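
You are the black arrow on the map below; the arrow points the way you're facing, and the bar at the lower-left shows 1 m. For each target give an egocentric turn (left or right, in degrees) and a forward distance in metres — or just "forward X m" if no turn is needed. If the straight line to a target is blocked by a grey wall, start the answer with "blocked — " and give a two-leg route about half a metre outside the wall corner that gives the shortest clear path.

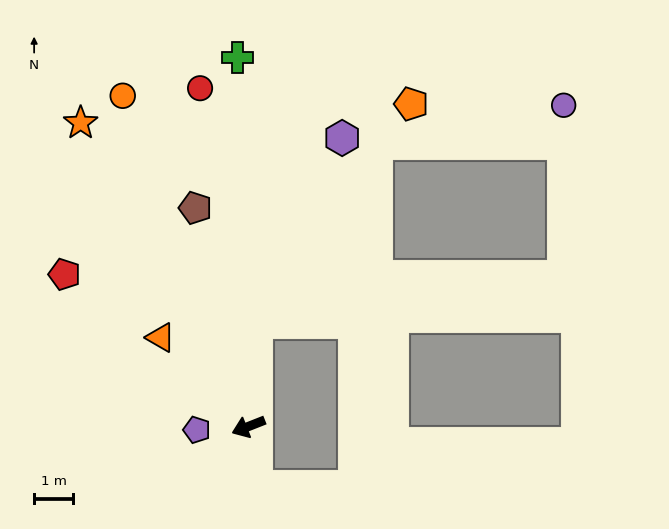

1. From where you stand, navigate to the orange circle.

turn right 91°, forward 9.1 m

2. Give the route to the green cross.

turn right 110°, forward 9.5 m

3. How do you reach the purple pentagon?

turn right 18°, forward 1.3 m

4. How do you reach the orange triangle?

turn right 67°, forward 3.2 m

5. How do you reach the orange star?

turn right 83°, forward 8.9 m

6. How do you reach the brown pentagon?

turn right 98°, forward 5.8 m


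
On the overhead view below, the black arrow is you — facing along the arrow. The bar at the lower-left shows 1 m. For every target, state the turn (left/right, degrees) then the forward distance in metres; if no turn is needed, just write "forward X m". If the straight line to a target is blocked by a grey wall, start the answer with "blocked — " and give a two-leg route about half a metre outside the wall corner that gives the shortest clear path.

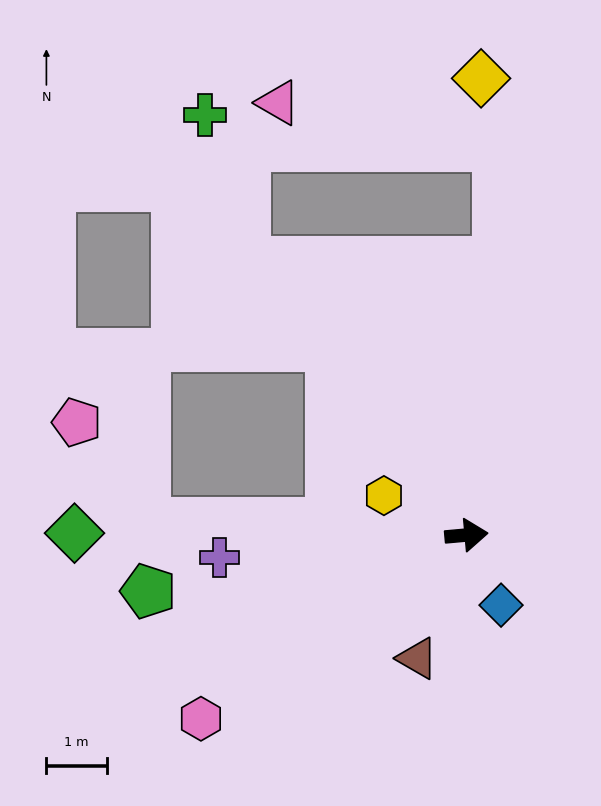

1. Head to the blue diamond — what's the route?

turn right 69°, forward 1.3 m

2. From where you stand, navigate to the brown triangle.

turn right 117°, forward 2.2 m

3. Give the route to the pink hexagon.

turn right 150°, forward 5.3 m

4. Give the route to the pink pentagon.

blocked — turn left 173°, forward 5.3 m, then turn right 54°, forward 2.0 m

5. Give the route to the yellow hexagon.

turn left 149°, forward 1.5 m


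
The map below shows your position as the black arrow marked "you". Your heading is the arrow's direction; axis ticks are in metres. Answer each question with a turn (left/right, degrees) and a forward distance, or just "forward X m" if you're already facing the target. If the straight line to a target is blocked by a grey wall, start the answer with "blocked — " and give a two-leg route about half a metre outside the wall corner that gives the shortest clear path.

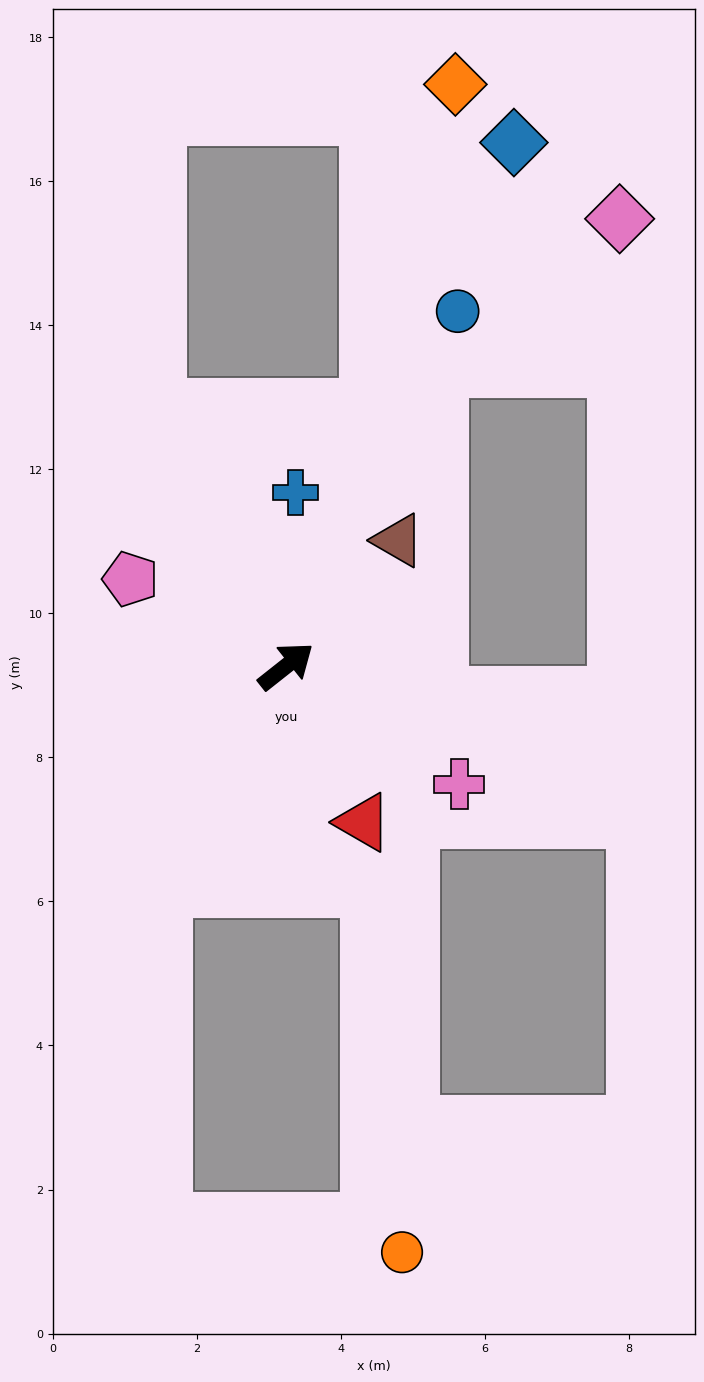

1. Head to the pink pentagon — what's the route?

turn left 112°, forward 2.5 m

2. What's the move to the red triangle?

turn right 102°, forward 2.4 m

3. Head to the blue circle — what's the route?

turn left 26°, forward 5.5 m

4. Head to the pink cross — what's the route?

turn right 73°, forward 2.9 m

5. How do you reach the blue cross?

turn left 49°, forward 2.4 m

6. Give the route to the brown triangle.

turn left 10°, forward 2.3 m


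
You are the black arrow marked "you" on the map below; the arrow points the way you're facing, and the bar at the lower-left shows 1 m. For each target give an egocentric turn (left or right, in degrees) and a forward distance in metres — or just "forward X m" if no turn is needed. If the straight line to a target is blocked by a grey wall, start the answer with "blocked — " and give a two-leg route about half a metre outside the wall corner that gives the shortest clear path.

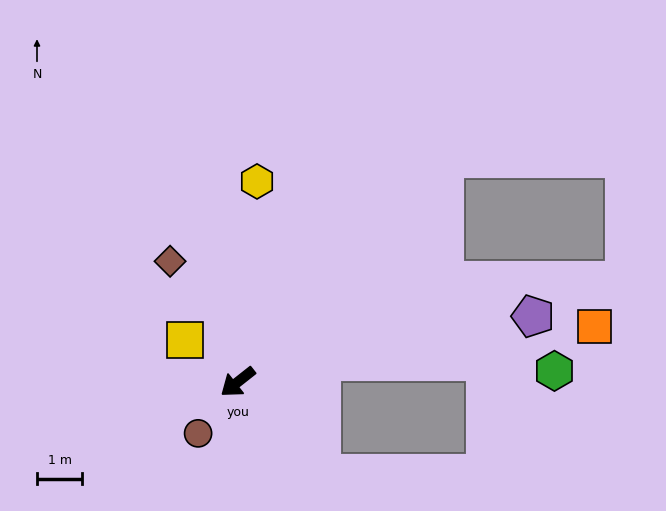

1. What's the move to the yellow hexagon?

turn right 134°, forward 4.5 m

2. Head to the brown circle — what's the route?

turn left 14°, forward 1.4 m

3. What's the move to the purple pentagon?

turn left 154°, forward 6.7 m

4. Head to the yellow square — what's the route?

turn right 77°, forward 1.5 m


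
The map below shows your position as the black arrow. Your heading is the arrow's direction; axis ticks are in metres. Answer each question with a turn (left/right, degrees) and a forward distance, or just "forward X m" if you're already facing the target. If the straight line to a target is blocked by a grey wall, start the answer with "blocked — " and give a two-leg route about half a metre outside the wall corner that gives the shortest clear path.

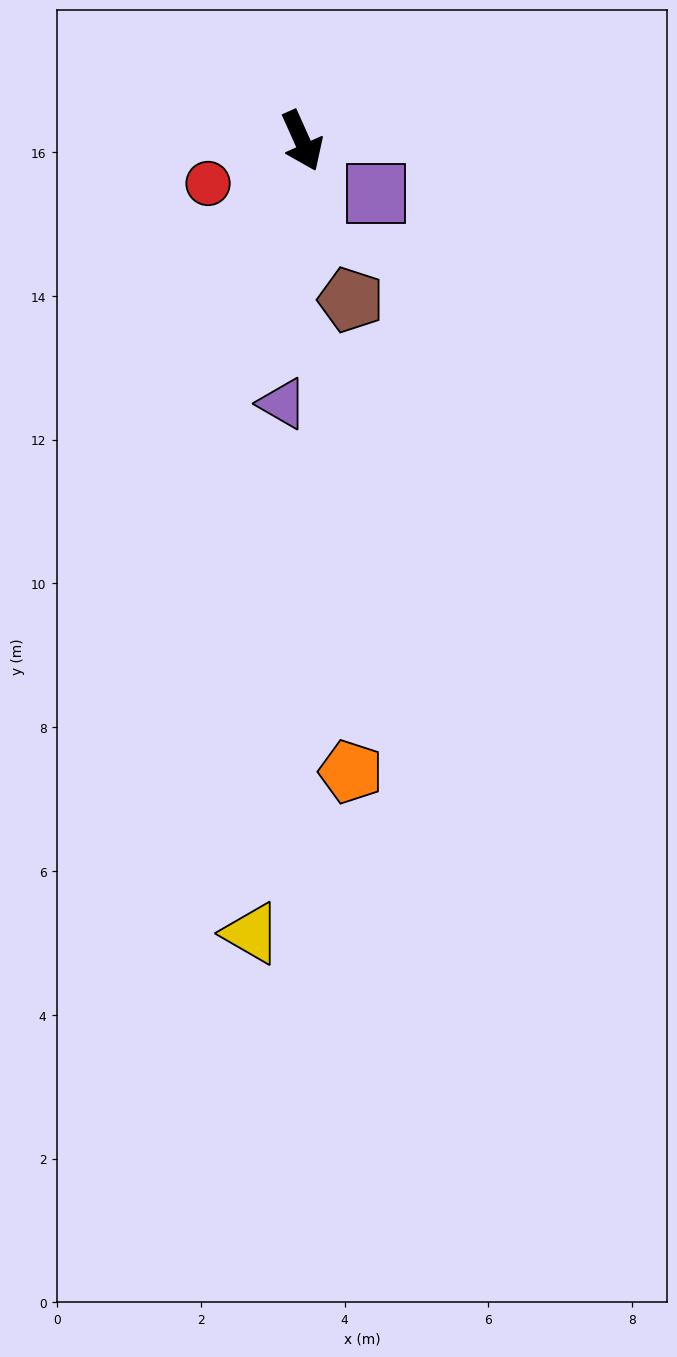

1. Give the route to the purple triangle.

turn right 28°, forward 3.7 m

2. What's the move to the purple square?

turn left 30°, forward 1.3 m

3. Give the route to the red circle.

turn right 90°, forward 1.4 m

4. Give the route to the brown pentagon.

turn right 7°, forward 2.3 m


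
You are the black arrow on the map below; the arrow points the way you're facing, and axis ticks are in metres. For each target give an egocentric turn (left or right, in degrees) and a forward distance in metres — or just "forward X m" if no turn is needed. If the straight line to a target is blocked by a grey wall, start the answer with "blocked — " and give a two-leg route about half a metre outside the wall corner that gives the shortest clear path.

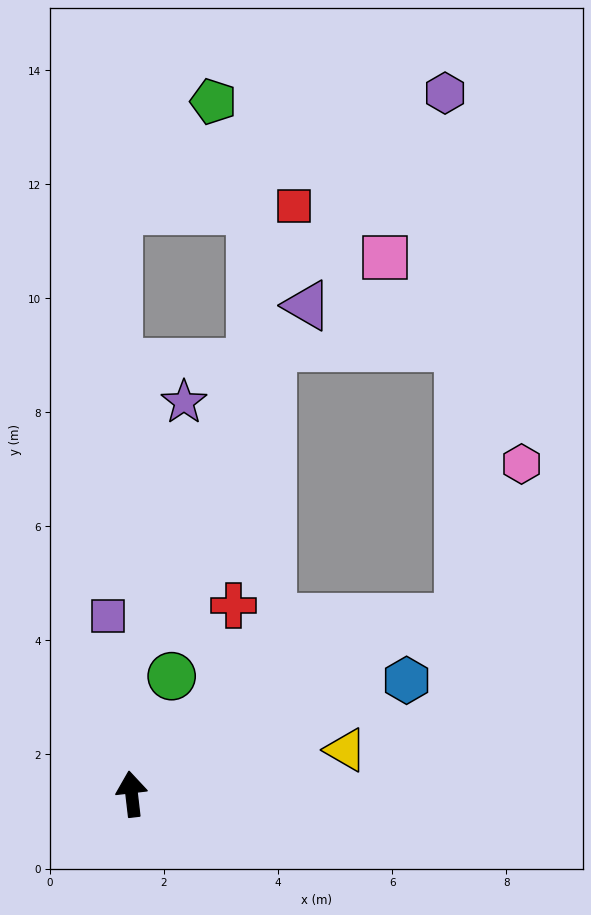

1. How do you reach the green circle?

turn right 25°, forward 2.2 m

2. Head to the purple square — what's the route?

forward 3.2 m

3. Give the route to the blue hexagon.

turn right 74°, forward 5.2 m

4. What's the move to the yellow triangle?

turn right 85°, forward 3.8 m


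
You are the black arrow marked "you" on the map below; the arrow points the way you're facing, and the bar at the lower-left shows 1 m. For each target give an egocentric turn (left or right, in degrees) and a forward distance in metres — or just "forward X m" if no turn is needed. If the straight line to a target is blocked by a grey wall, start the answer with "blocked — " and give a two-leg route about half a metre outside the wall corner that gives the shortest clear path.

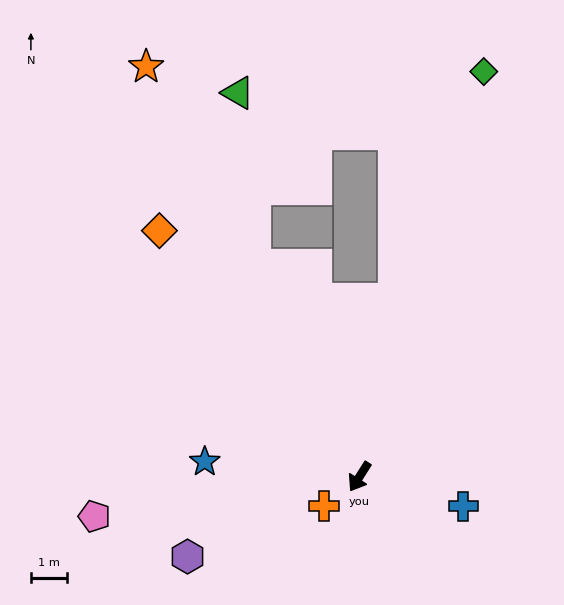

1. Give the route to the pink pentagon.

turn right 49°, forward 7.4 m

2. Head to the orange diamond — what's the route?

turn right 109°, forward 8.7 m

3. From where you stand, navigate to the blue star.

turn right 63°, forward 4.3 m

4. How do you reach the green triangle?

blocked — turn right 122°, forward 6.5 m, then turn right 20°, forward 4.8 m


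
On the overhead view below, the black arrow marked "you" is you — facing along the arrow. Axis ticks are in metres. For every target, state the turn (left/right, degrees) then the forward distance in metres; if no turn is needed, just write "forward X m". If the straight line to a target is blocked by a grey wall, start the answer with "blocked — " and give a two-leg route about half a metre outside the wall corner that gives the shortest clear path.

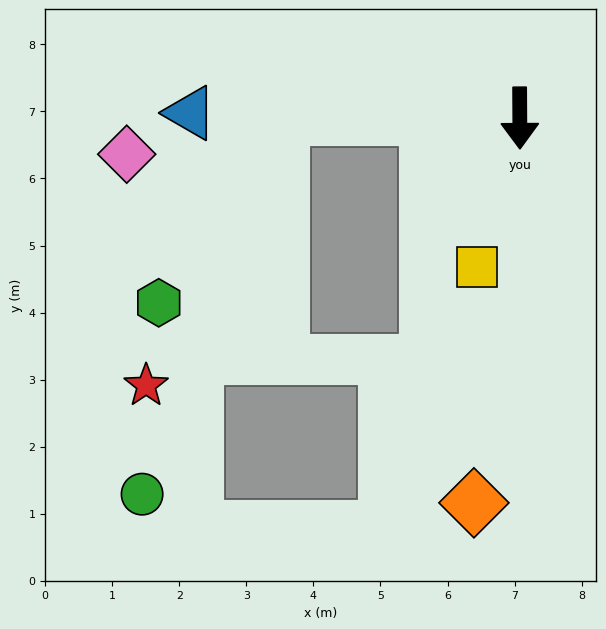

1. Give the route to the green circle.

blocked — turn right 91°, forward 3.6 m, then turn left 70°, forward 6.0 m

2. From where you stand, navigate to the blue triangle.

turn right 91°, forward 4.9 m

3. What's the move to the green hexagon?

blocked — turn right 91°, forward 3.6 m, then turn left 57°, forward 3.3 m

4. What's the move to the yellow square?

turn right 16°, forward 2.3 m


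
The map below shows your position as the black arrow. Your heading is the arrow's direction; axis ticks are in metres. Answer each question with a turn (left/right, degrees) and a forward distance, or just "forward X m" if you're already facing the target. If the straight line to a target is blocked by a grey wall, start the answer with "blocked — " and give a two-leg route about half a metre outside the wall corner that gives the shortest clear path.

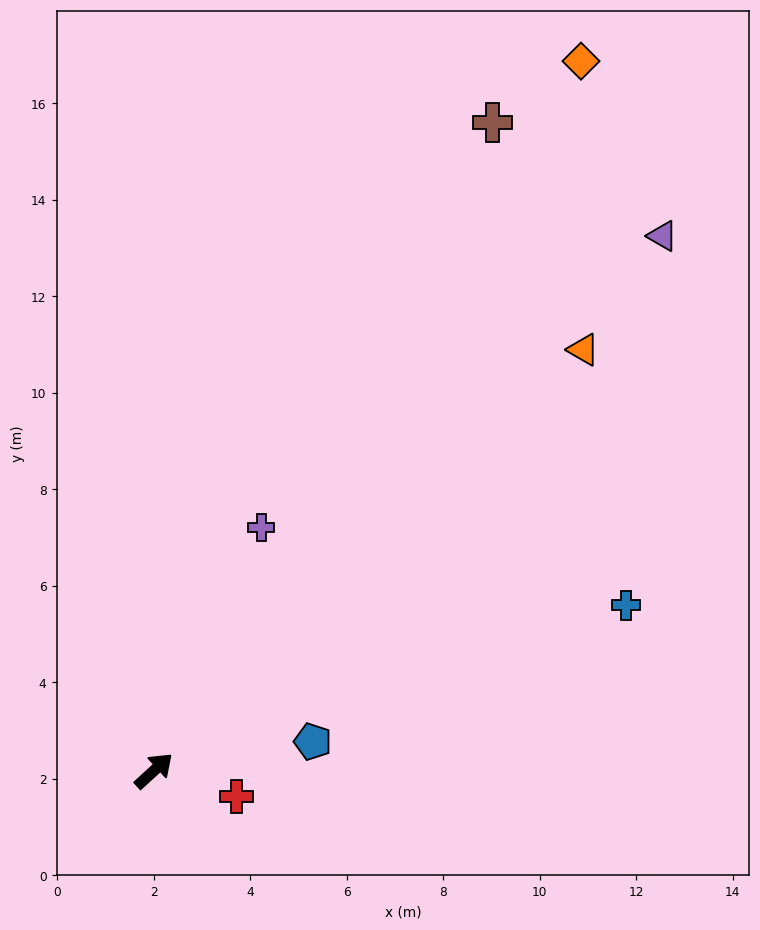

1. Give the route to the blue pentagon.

turn right 32°, forward 3.3 m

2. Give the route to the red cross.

turn right 60°, forward 1.8 m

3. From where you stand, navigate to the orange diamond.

turn left 16°, forward 17.2 m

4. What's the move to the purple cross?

turn left 24°, forward 5.5 m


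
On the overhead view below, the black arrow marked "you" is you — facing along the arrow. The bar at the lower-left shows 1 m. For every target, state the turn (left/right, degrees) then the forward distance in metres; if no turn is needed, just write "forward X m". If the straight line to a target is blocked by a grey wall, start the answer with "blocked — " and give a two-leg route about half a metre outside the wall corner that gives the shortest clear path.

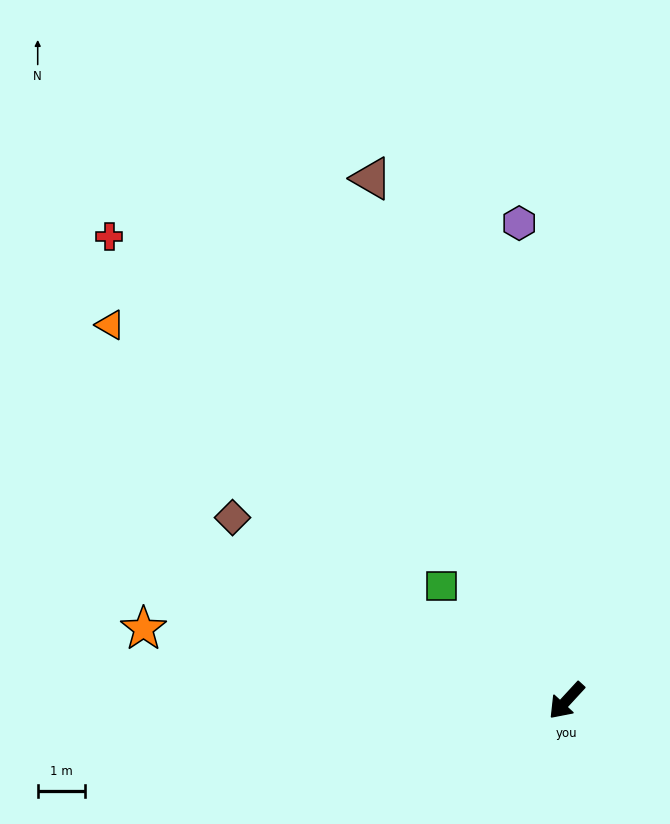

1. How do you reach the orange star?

turn right 57°, forward 9.1 m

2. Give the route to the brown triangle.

turn right 117°, forward 11.8 m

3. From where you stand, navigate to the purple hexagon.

turn right 132°, forward 10.2 m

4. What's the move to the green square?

turn right 90°, forward 3.6 m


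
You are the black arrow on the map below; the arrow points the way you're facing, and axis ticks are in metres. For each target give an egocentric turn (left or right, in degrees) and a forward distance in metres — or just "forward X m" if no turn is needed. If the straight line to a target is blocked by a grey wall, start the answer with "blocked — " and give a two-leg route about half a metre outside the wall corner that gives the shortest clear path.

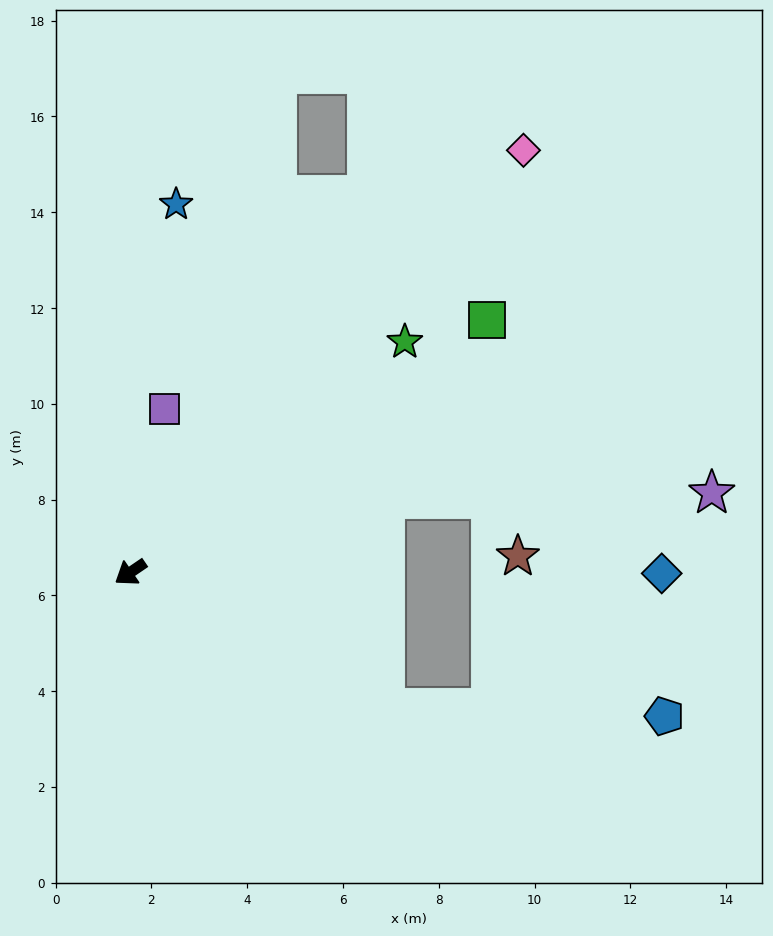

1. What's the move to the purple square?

turn right 136°, forward 3.5 m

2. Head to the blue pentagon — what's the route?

blocked — turn left 118°, forward 6.0 m, then turn left 26°, forward 5.8 m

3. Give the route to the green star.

turn right 174°, forward 7.5 m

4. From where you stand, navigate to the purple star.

blocked — turn left 162°, forward 5.5 m, then turn right 15°, forward 6.8 m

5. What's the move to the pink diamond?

turn right 167°, forward 12.0 m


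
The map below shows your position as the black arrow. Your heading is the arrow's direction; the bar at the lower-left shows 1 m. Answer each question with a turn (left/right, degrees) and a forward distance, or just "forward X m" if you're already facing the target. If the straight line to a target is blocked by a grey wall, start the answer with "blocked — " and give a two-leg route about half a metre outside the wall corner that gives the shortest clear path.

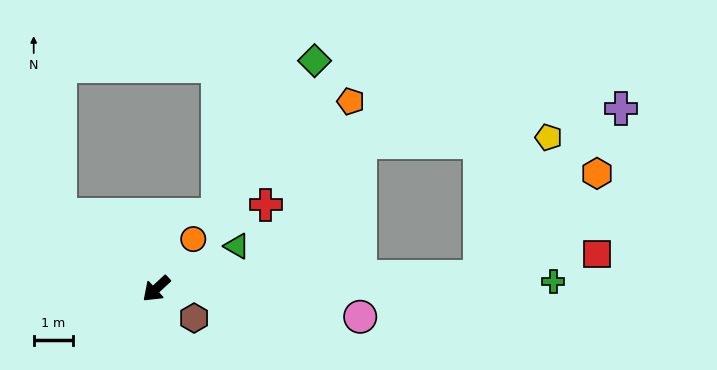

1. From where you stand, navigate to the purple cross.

blocked — turn left 139°, forward 8.2 m, then turn left 48°, forward 5.6 m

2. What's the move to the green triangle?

turn left 165°, forward 2.3 m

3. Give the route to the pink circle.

turn left 130°, forward 5.2 m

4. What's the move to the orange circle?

turn right 169°, forward 1.6 m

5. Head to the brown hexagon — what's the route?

turn left 100°, forward 1.2 m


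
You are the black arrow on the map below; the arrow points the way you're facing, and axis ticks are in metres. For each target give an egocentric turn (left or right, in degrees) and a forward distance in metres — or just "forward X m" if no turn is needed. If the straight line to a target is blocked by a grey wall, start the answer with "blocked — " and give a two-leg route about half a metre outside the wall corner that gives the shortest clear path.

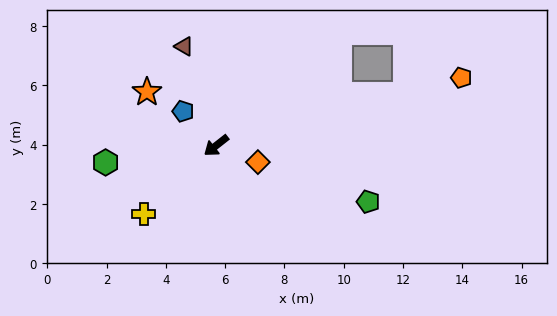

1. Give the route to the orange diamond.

turn left 120°, forward 1.5 m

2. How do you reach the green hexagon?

turn right 29°, forward 3.8 m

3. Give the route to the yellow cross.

turn left 5°, forward 3.4 m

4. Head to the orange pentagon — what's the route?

turn left 157°, forward 8.6 m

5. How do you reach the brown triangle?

turn right 110°, forward 3.5 m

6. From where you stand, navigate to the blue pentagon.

turn right 84°, forward 1.6 m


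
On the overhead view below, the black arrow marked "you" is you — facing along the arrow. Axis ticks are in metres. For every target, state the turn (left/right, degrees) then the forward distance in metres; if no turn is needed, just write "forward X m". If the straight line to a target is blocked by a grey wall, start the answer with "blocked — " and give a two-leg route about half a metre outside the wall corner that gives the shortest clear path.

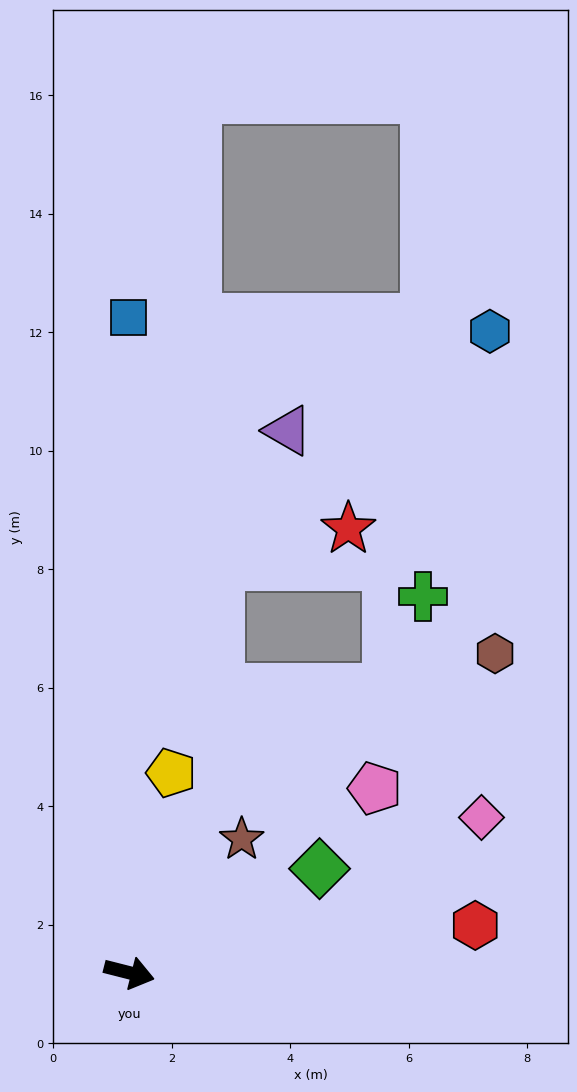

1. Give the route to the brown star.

turn left 64°, forward 2.9 m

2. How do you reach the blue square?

turn left 104°, forward 11.1 m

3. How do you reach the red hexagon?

turn left 22°, forward 5.9 m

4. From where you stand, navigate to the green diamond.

turn left 43°, forward 3.7 m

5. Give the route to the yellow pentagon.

turn left 92°, forward 3.4 m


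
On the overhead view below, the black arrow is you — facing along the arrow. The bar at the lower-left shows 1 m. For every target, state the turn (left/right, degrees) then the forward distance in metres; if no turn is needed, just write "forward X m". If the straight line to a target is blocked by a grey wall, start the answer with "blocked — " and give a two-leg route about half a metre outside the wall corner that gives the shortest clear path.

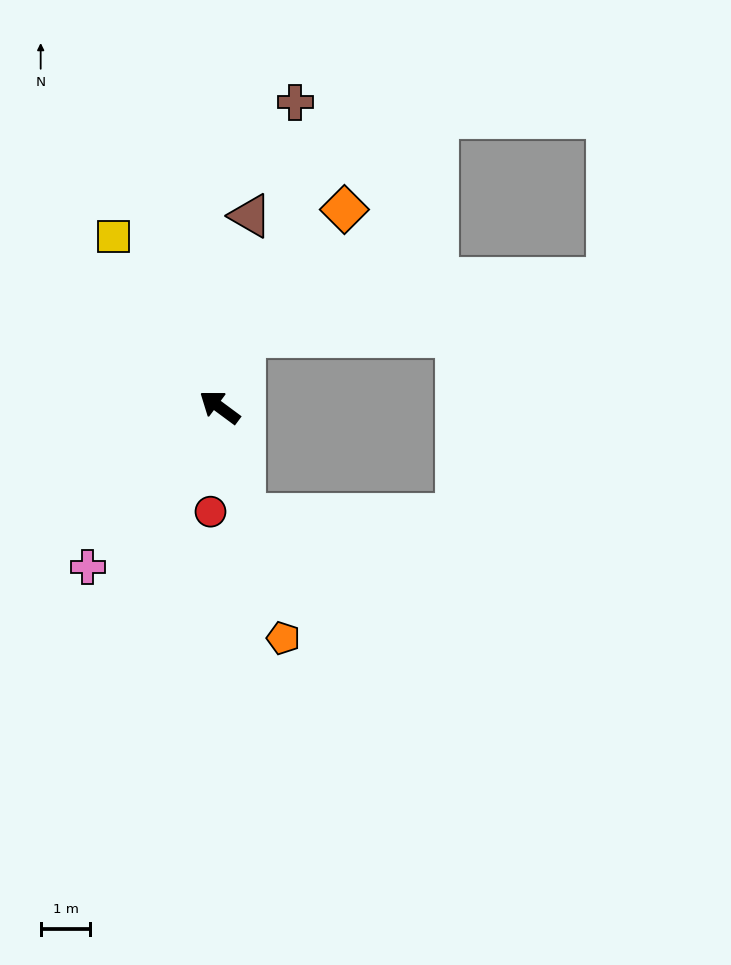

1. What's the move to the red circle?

turn left 122°, forward 2.1 m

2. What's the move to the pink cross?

turn left 87°, forward 4.2 m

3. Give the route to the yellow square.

turn right 22°, forward 4.0 m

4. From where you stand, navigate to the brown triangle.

turn right 63°, forward 3.9 m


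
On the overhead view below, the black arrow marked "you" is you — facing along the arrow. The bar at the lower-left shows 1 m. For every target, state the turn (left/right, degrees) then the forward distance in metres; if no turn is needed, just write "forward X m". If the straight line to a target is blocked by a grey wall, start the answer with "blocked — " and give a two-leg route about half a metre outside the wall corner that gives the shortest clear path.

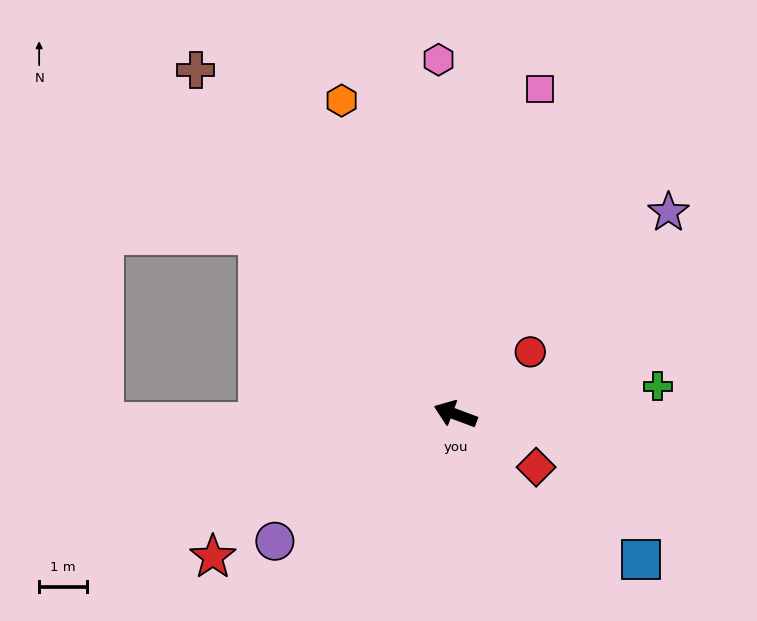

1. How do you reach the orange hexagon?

turn right 50°, forward 7.0 m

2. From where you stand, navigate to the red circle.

turn right 120°, forward 2.0 m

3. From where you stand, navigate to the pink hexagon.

turn right 67°, forward 7.5 m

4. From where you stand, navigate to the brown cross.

turn right 32°, forward 9.1 m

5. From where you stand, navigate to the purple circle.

turn left 56°, forward 4.6 m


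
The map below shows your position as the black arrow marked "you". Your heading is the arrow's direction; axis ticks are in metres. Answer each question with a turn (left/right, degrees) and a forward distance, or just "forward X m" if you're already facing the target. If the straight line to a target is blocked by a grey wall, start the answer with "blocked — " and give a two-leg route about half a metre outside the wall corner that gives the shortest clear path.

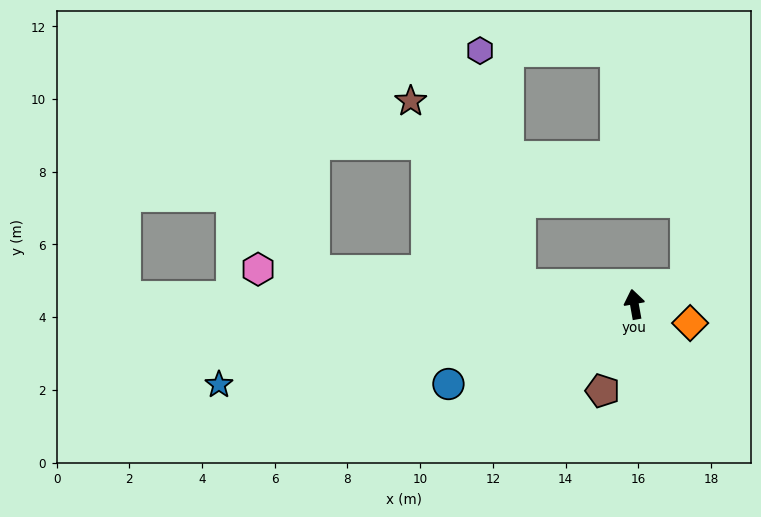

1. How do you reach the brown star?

blocked — turn left 70°, forward 3.2 m, then turn right 49°, forward 5.9 m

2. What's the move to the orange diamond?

turn right 119°, forward 1.6 m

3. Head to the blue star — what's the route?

turn left 91°, forward 11.6 m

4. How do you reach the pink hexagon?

turn left 75°, forward 10.4 m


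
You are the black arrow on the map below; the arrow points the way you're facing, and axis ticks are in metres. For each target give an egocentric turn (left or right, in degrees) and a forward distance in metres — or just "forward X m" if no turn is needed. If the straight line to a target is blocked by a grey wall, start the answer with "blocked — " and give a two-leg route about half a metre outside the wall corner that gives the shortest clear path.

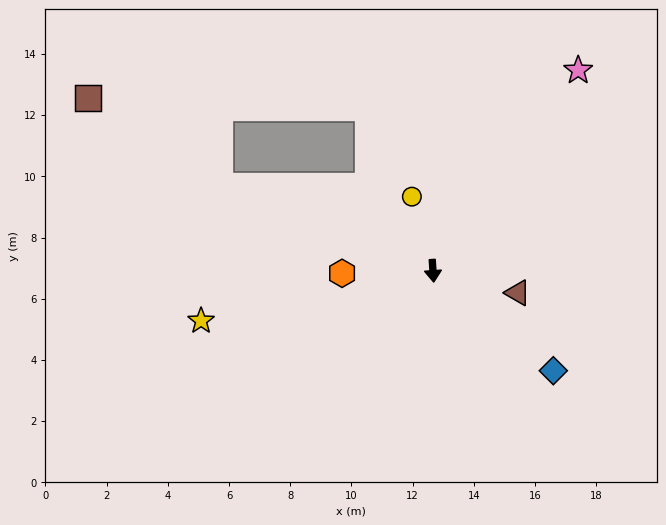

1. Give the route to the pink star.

turn left 140°, forward 8.1 m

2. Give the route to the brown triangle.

turn left 72°, forward 2.9 m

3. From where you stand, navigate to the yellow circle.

turn right 168°, forward 2.5 m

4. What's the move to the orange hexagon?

turn right 92°, forward 3.0 m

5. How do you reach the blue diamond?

turn left 46°, forward 5.1 m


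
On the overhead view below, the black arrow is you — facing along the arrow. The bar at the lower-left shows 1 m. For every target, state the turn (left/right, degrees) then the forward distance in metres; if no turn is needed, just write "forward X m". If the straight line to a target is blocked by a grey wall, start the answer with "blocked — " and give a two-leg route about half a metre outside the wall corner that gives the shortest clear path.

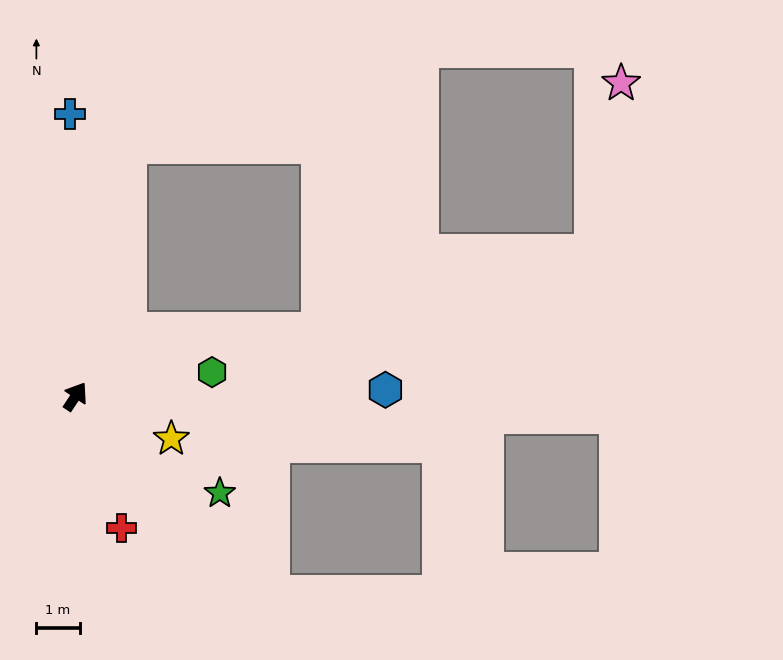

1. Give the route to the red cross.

turn right 127°, forward 3.2 m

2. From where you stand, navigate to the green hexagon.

turn right 46°, forward 3.2 m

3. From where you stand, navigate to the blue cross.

turn left 35°, forward 6.5 m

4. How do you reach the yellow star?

turn right 80°, forward 2.4 m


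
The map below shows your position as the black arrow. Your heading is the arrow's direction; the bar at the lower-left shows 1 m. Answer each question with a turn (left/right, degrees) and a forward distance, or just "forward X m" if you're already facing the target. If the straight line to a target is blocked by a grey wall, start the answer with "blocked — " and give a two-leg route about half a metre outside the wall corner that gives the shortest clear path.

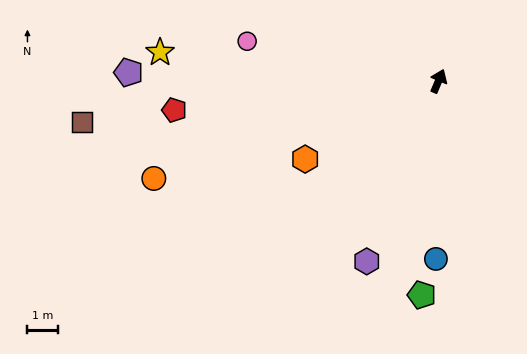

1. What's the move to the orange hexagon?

turn left 143°, forward 5.0 m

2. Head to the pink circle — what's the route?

turn left 101°, forward 6.3 m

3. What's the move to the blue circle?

turn right 158°, forward 5.8 m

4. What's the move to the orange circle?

turn left 132°, forward 9.7 m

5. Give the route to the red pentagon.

turn left 119°, forward 8.6 m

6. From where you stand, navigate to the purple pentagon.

turn left 111°, forward 10.0 m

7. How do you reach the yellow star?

turn left 107°, forward 9.1 m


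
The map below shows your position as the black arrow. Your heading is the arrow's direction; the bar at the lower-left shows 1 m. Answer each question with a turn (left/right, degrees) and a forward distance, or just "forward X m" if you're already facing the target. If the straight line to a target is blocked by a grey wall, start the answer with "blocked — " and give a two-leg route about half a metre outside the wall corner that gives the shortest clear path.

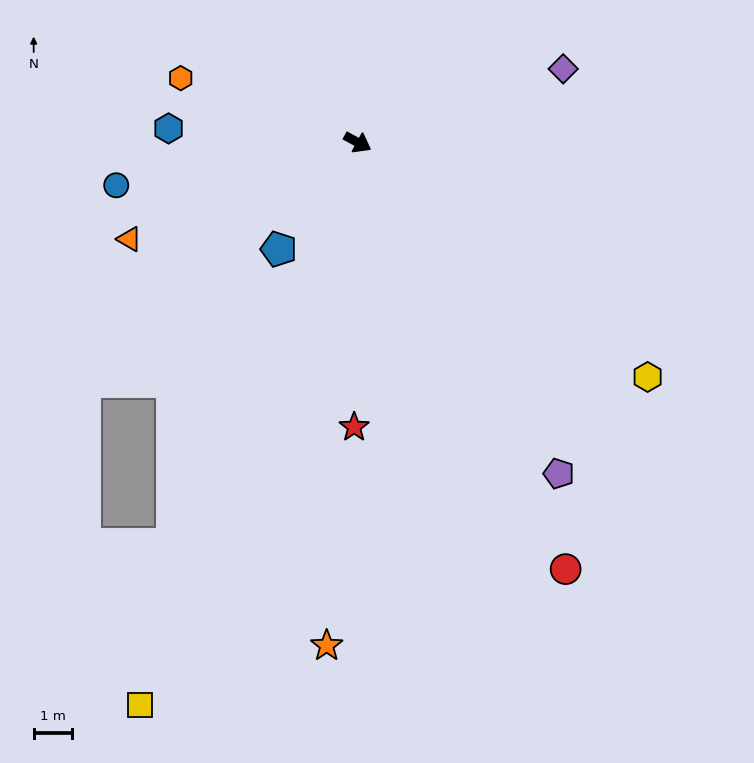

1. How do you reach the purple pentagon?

turn right 30°, forward 10.1 m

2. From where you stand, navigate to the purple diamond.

turn left 48°, forward 5.7 m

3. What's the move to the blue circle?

turn right 141°, forward 6.4 m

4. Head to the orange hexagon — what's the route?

turn right 171°, forward 4.9 m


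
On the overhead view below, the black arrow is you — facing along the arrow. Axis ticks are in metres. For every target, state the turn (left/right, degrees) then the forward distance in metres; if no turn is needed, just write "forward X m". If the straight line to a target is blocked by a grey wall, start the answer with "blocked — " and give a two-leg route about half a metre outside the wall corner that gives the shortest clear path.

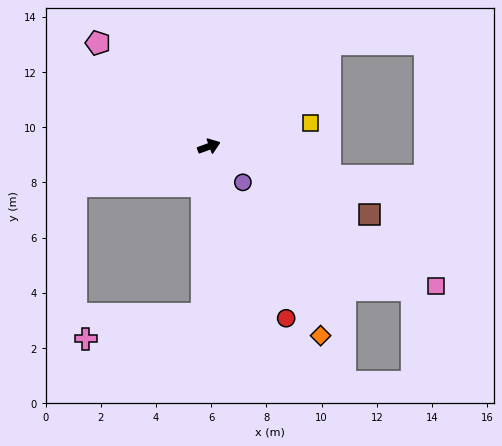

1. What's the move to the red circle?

turn right 86°, forward 6.8 m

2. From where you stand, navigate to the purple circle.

turn right 67°, forward 1.8 m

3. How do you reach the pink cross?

blocked — turn right 112°, forward 6.1 m, then turn right 76°, forward 4.3 m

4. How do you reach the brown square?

turn right 43°, forward 6.3 m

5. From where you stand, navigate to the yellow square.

turn right 7°, forward 3.8 m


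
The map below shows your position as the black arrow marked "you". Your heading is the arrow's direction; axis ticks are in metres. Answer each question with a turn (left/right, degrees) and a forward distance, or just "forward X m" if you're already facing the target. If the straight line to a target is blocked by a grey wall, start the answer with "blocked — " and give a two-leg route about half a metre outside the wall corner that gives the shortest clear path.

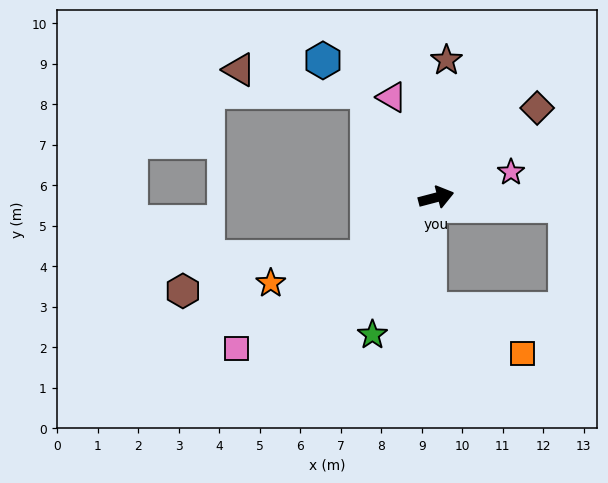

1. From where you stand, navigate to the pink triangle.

turn left 99°, forward 2.7 m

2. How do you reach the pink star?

turn left 4°, forward 2.0 m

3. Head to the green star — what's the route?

turn right 130°, forward 3.7 m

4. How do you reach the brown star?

turn left 71°, forward 3.4 m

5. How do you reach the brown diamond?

turn left 27°, forward 3.3 m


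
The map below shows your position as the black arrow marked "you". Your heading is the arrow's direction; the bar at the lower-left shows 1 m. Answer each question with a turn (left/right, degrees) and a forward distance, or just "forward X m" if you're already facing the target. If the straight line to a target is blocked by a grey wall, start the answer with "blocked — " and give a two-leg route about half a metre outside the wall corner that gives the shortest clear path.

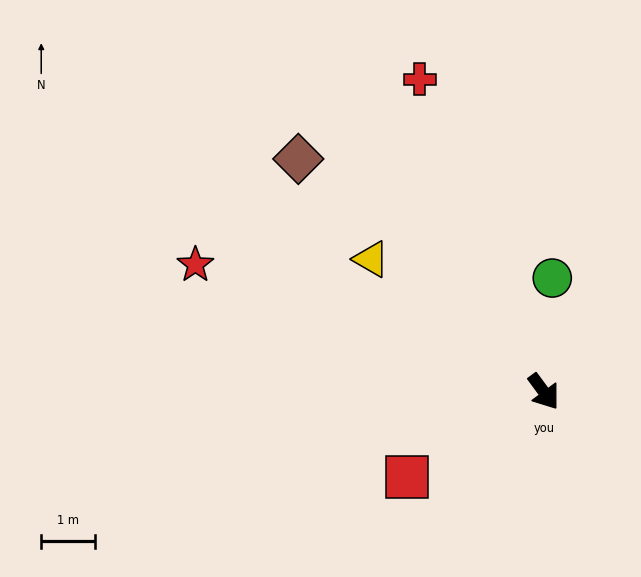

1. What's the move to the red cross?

turn left 165°, forward 6.3 m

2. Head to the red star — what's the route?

turn right 146°, forward 7.0 m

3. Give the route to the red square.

turn right 94°, forward 3.0 m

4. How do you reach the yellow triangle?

turn right 164°, forward 4.1 m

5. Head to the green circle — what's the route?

turn left 139°, forward 2.1 m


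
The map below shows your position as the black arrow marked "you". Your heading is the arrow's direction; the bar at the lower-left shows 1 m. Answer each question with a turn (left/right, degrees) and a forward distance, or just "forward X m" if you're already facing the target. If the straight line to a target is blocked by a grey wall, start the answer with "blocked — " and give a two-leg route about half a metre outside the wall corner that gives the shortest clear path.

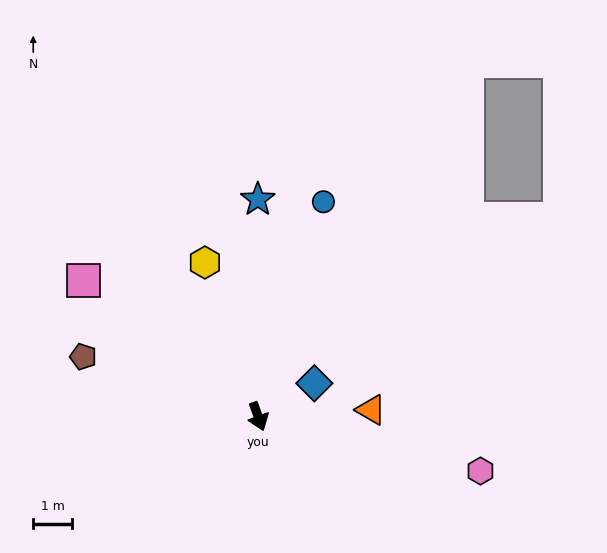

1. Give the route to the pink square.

turn right 148°, forward 5.7 m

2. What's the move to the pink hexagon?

turn left 56°, forward 5.9 m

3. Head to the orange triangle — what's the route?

turn left 74°, forward 2.9 m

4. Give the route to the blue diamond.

turn left 101°, forward 1.7 m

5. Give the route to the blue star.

turn left 160°, forward 5.6 m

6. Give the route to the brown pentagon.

turn right 129°, forward 4.8 m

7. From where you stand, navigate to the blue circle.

turn left 143°, forward 5.8 m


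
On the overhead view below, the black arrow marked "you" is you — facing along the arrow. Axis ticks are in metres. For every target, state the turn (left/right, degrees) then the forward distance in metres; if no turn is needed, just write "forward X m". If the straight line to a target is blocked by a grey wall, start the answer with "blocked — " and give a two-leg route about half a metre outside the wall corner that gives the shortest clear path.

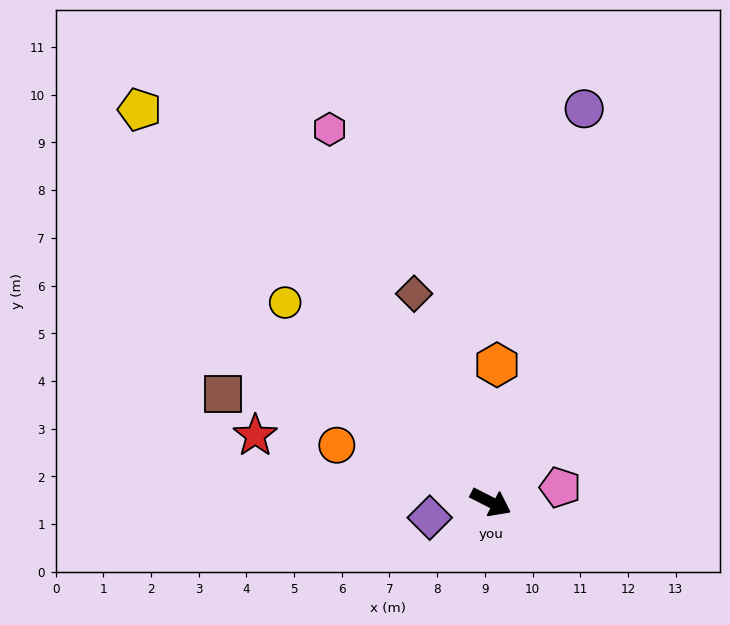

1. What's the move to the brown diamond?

turn left 137°, forward 4.7 m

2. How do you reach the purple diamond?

turn right 139°, forward 1.3 m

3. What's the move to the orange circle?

turn right 173°, forward 3.4 m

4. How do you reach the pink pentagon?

turn left 39°, forward 1.5 m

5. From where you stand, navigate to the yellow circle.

turn left 163°, forward 6.0 m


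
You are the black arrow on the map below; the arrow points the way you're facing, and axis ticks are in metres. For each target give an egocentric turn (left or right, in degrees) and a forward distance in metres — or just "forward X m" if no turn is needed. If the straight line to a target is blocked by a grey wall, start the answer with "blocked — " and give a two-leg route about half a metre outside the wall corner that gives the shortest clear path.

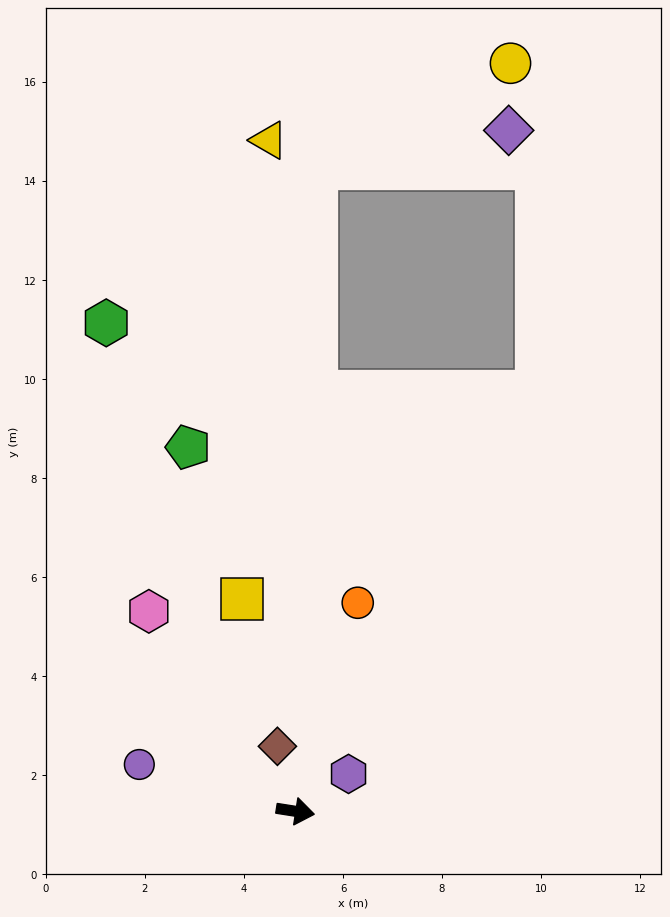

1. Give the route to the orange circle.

turn left 82°, forward 4.4 m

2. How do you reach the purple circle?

turn left 172°, forward 3.3 m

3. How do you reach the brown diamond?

turn left 114°, forward 1.4 m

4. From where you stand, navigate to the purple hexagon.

turn left 44°, forward 1.3 m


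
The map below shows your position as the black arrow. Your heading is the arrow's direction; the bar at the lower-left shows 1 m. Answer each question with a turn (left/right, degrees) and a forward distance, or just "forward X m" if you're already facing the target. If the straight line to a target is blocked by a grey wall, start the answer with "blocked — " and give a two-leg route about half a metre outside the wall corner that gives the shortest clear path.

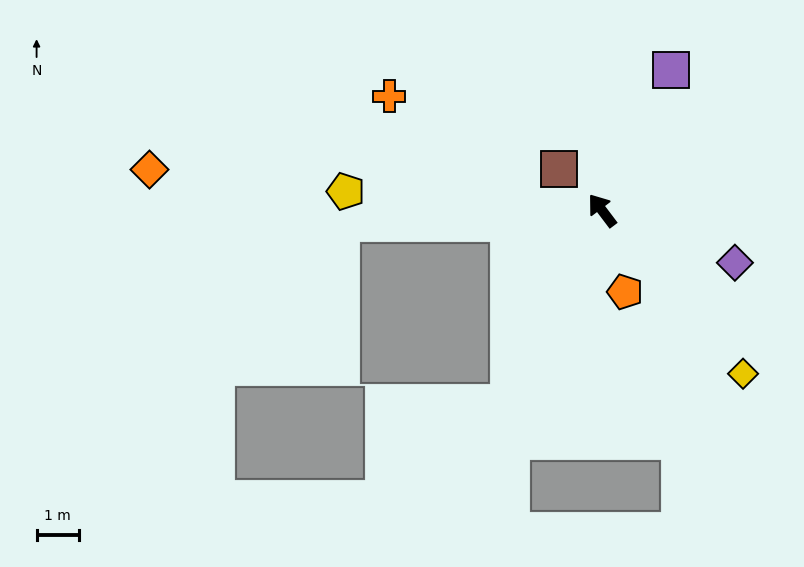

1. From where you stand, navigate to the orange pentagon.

turn left 159°, forward 2.0 m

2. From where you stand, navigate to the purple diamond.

turn right 149°, forward 3.4 m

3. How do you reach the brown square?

turn left 9°, forward 1.4 m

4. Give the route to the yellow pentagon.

turn left 49°, forward 6.0 m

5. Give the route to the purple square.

turn right 63°, forward 3.7 m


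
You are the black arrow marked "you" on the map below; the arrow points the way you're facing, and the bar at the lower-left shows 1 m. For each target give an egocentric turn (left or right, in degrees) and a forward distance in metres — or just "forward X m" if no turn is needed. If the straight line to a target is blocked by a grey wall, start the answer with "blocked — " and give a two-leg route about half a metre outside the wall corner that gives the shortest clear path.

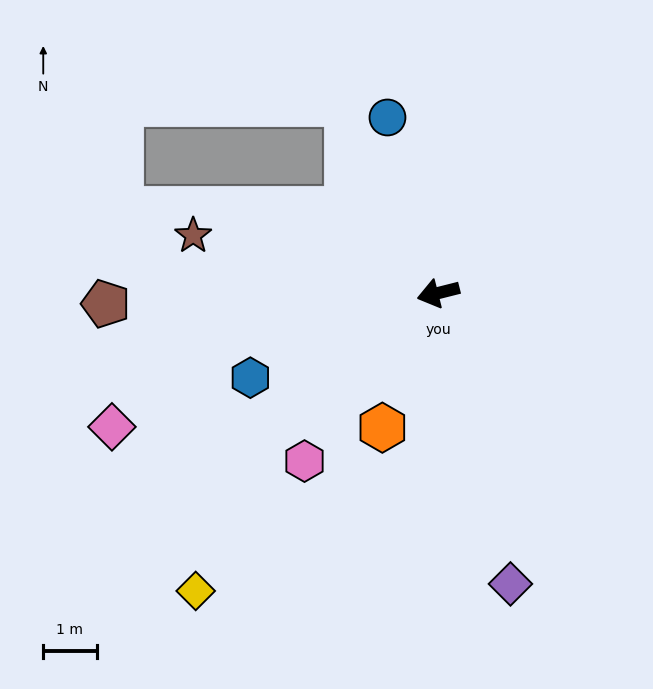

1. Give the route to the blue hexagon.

turn left 10°, forward 3.9 m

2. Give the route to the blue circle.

turn right 88°, forward 3.4 m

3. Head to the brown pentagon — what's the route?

turn right 12°, forward 6.2 m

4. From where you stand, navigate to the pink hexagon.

turn left 37°, forward 4.0 m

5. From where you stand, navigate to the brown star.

turn right 27°, forward 4.7 m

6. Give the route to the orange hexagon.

turn left 53°, forward 2.7 m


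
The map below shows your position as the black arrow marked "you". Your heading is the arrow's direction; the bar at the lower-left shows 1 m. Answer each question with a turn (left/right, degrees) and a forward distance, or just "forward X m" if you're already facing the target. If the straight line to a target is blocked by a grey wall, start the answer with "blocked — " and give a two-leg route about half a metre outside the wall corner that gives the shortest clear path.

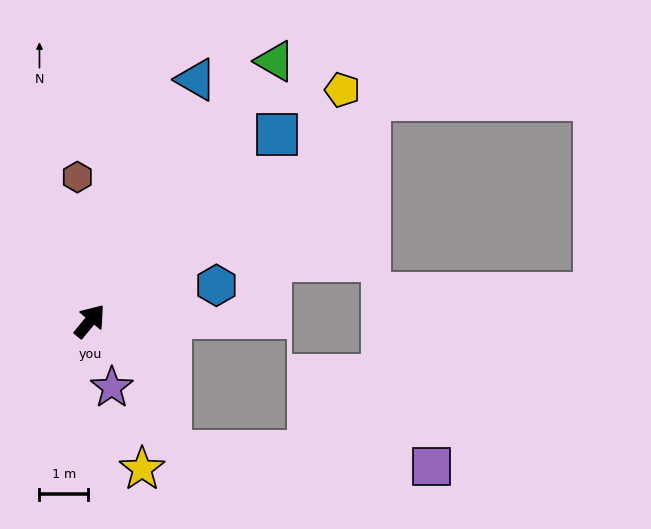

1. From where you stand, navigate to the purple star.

turn right 122°, forward 1.4 m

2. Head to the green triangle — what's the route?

turn left 4°, forward 6.5 m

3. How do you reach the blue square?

turn right 6°, forward 5.4 m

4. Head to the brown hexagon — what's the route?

turn left 44°, forward 3.0 m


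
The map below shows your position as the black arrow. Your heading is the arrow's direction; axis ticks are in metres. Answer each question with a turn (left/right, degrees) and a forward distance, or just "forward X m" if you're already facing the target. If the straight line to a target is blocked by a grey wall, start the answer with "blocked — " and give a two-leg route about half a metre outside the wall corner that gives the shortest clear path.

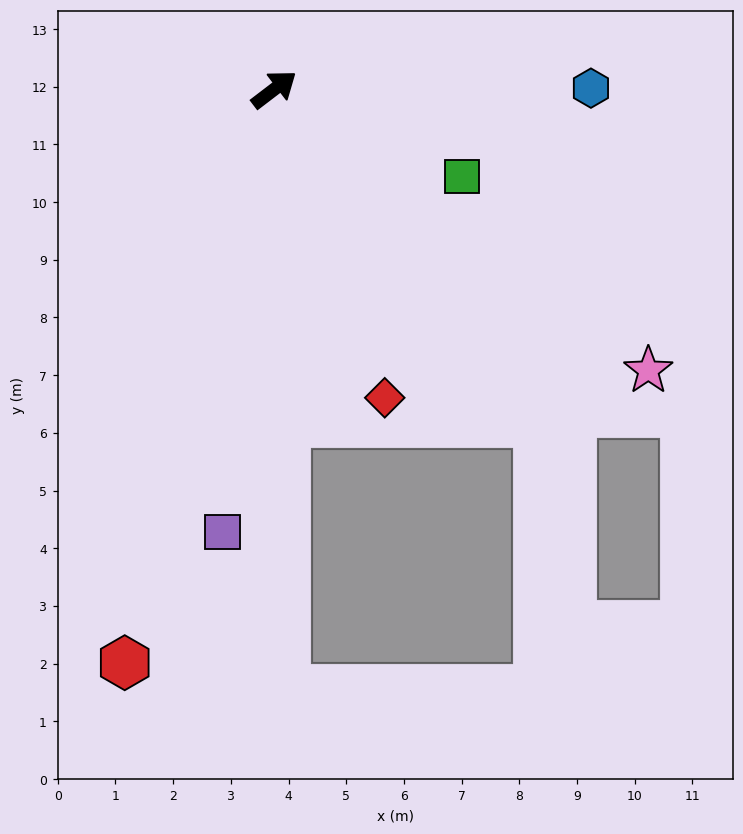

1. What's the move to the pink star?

turn right 74°, forward 8.1 m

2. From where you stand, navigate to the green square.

turn right 62°, forward 3.6 m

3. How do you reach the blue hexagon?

turn right 37°, forward 5.5 m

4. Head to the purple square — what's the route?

turn right 134°, forward 7.7 m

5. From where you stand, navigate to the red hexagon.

turn right 142°, forward 10.3 m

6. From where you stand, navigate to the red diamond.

turn right 108°, forward 5.7 m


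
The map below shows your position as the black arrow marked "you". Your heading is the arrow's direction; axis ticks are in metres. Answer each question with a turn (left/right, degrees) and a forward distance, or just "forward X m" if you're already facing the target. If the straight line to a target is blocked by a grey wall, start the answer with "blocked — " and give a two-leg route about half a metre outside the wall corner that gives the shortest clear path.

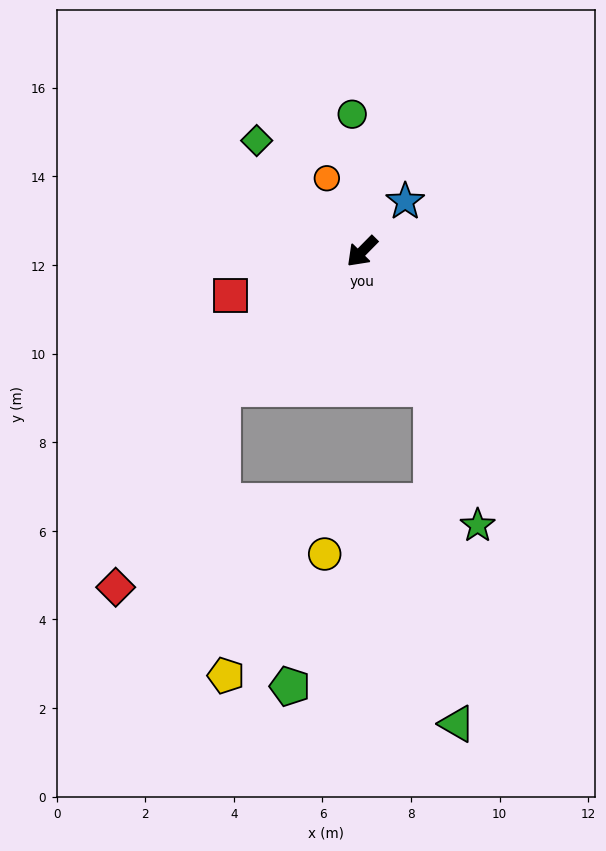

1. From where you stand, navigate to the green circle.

turn right 131°, forward 3.1 m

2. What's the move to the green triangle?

blocked — turn left 72°, forward 3.5 m, then turn right 23°, forward 7.6 m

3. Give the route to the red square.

turn right 27°, forward 3.1 m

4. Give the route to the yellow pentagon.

blocked — forward 4.4 m, then turn left 45°, forward 6.5 m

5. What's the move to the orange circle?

turn right 110°, forward 1.8 m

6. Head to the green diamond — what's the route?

turn right 92°, forward 3.5 m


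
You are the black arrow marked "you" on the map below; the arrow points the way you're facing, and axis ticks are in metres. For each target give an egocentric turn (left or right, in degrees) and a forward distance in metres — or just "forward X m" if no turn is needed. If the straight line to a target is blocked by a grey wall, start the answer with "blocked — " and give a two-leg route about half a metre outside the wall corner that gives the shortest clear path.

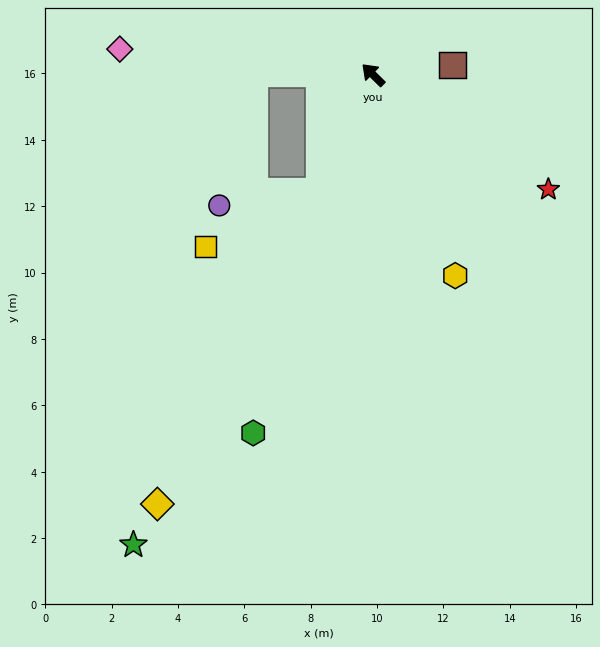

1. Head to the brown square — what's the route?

turn right 128°, forward 2.4 m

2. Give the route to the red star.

turn right 169°, forward 6.3 m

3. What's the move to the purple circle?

blocked — turn left 110°, forward 3.9 m, then turn right 58°, forward 3.1 m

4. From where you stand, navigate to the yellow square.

blocked — turn left 110°, forward 3.9 m, then turn right 40°, forward 3.8 m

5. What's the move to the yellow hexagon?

turn left 157°, forward 6.5 m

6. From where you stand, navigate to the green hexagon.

turn left 116°, forward 11.4 m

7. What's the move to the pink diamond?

turn left 39°, forward 7.7 m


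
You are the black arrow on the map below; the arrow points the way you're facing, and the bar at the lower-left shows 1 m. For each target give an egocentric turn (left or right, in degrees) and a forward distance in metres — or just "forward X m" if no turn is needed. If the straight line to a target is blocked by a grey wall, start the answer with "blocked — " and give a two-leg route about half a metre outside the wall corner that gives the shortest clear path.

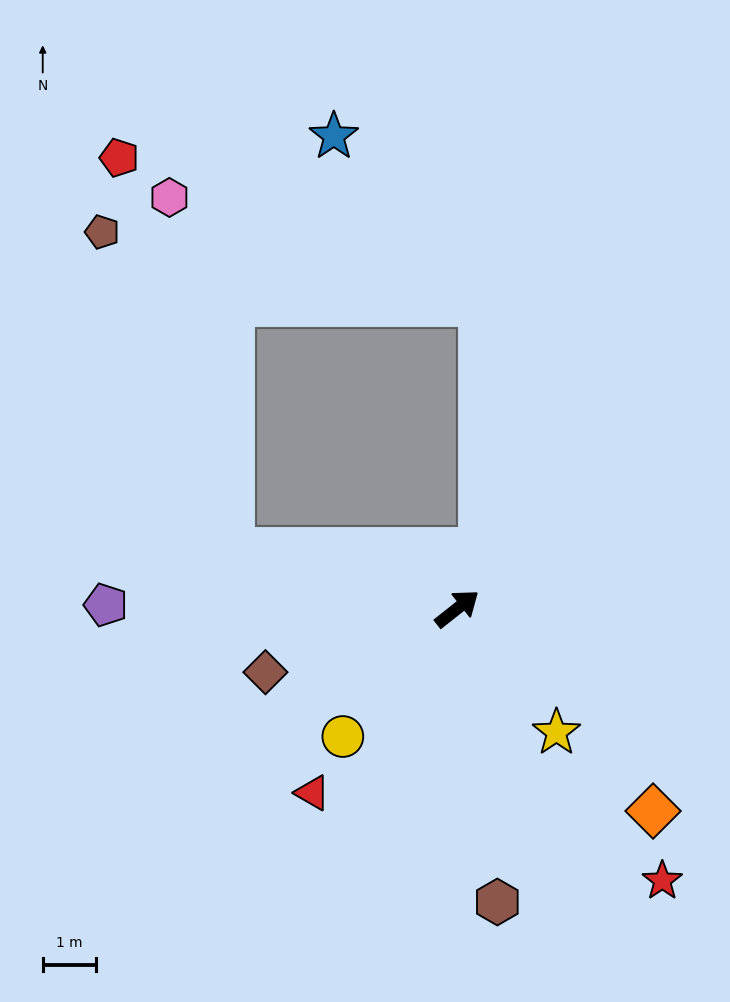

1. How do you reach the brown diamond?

turn left 160°, forward 3.8 m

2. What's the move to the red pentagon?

blocked — turn left 127°, forward 4.4 m, then turn right 59°, forward 7.7 m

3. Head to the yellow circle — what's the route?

turn right 170°, forward 3.2 m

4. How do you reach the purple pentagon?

turn left 141°, forward 6.6 m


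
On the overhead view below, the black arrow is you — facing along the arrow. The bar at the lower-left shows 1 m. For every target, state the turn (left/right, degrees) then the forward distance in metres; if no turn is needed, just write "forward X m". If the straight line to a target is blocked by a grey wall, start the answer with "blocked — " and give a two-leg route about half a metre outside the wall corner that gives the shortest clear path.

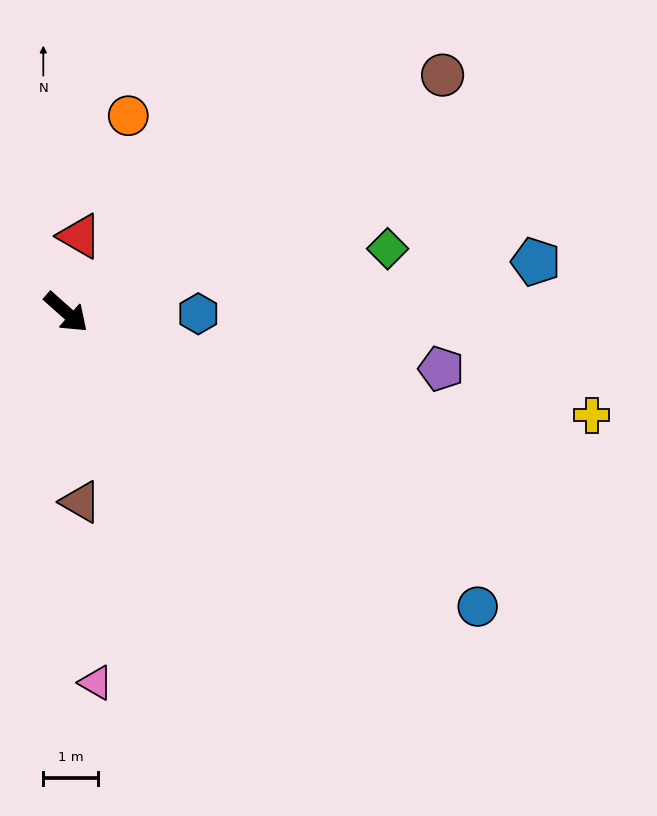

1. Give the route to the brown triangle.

turn right 44°, forward 3.5 m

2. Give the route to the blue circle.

turn left 6°, forward 9.3 m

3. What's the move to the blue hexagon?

turn left 41°, forward 2.4 m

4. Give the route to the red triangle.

turn left 122°, forward 1.4 m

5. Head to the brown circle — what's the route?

turn left 74°, forward 8.2 m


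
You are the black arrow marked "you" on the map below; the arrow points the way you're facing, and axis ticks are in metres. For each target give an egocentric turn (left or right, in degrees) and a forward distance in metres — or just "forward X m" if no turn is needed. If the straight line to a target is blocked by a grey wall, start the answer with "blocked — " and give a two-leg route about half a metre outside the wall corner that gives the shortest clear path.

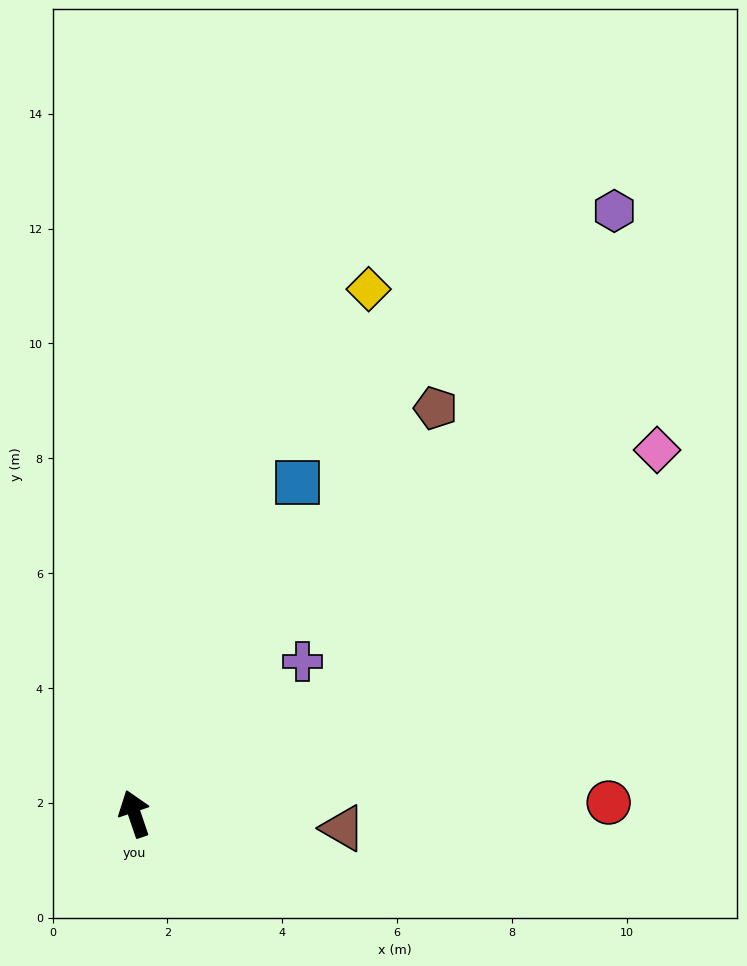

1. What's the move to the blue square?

turn right 45°, forward 6.4 m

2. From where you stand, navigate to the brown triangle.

turn right 113°, forward 3.6 m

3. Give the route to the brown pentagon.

turn right 55°, forward 8.8 m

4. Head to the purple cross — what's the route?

turn right 67°, forward 3.9 m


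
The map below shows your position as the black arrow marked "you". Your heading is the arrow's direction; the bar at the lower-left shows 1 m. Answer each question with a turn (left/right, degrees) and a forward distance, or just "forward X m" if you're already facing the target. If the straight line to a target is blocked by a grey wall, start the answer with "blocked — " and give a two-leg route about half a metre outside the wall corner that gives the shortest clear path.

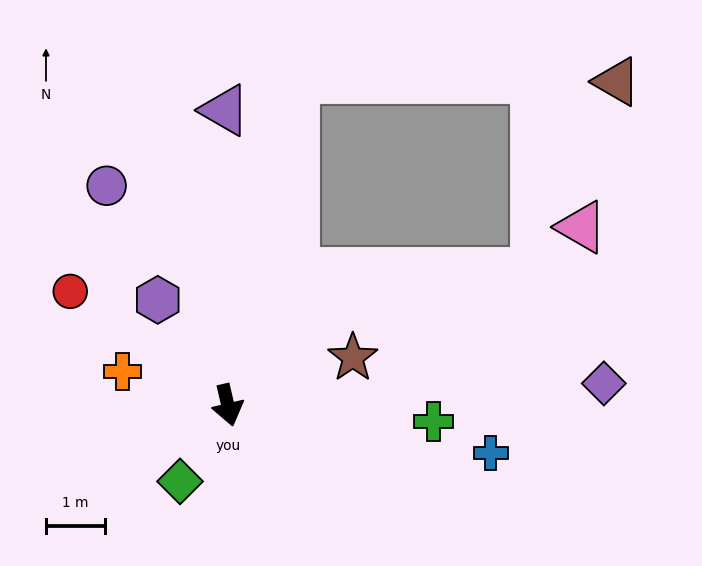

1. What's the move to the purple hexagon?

turn right 159°, forward 2.2 m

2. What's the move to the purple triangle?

turn left 168°, forward 5.0 m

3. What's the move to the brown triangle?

blocked — turn left 155°, forward 5.7 m, then turn right 79°, forward 5.5 m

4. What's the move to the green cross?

turn left 72°, forward 3.5 m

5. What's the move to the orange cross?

turn right 121°, forward 1.9 m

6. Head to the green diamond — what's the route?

turn right 45°, forward 1.5 m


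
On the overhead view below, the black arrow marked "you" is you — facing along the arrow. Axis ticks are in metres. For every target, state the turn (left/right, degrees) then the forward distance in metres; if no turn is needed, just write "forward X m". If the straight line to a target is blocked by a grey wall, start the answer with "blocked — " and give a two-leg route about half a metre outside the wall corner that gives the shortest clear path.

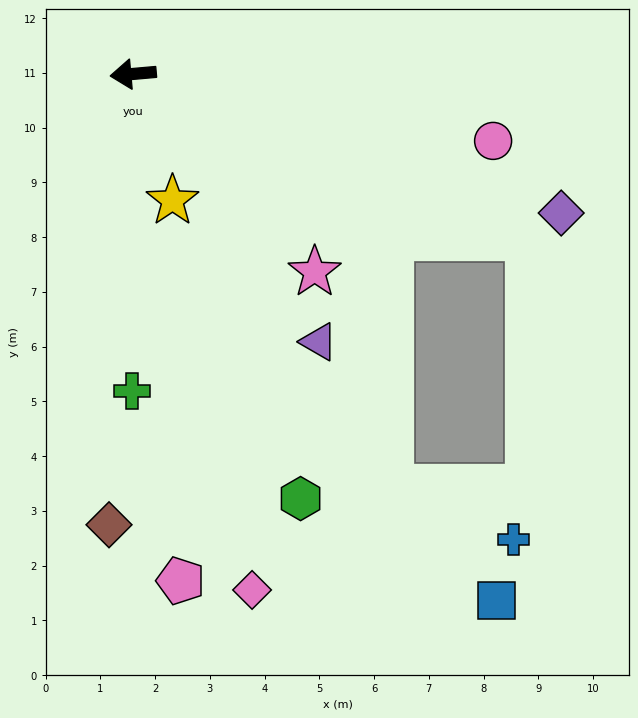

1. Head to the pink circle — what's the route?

turn left 164°, forward 6.7 m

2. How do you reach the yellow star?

turn left 102°, forward 2.4 m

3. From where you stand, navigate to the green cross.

turn left 85°, forward 5.8 m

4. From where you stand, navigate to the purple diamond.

turn left 157°, forward 8.2 m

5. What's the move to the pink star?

turn left 127°, forward 4.9 m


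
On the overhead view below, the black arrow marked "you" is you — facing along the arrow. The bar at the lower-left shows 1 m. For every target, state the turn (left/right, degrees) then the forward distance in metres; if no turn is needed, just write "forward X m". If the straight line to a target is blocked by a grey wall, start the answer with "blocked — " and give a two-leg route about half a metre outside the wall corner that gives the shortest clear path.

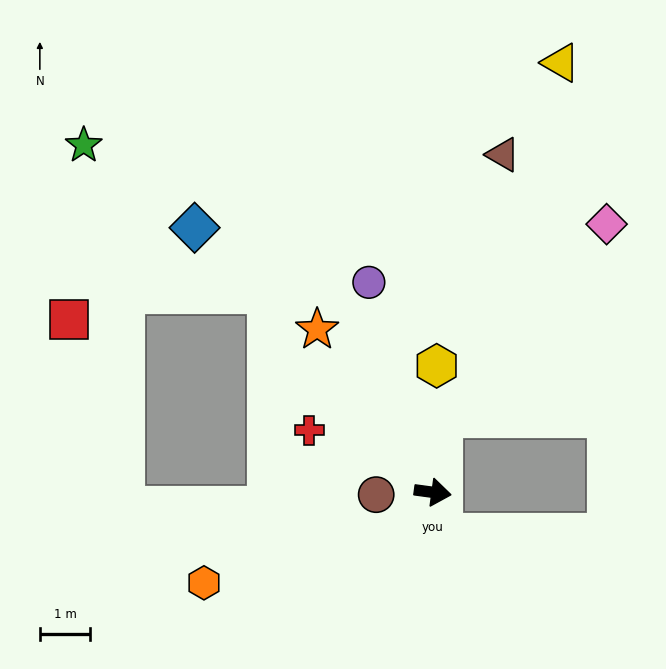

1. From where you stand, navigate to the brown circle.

turn right 170°, forward 1.1 m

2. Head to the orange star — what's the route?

turn left 133°, forward 4.0 m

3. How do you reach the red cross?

turn left 161°, forward 2.7 m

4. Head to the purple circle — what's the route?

turn left 115°, forward 4.3 m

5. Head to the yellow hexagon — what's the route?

turn left 96°, forward 2.5 m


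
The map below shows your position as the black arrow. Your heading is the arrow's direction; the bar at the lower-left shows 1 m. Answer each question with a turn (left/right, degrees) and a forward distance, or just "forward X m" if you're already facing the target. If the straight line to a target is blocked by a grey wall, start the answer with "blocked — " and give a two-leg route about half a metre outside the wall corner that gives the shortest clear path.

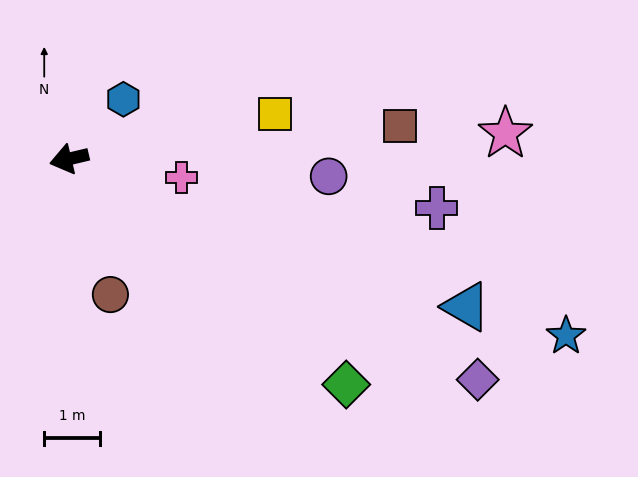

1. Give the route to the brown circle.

turn left 94°, forward 2.6 m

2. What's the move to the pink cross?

turn left 157°, forward 2.0 m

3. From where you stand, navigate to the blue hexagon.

turn right 146°, forward 1.5 m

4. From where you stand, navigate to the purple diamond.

turn left 138°, forward 8.4 m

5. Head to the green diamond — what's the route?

turn left 128°, forward 6.4 m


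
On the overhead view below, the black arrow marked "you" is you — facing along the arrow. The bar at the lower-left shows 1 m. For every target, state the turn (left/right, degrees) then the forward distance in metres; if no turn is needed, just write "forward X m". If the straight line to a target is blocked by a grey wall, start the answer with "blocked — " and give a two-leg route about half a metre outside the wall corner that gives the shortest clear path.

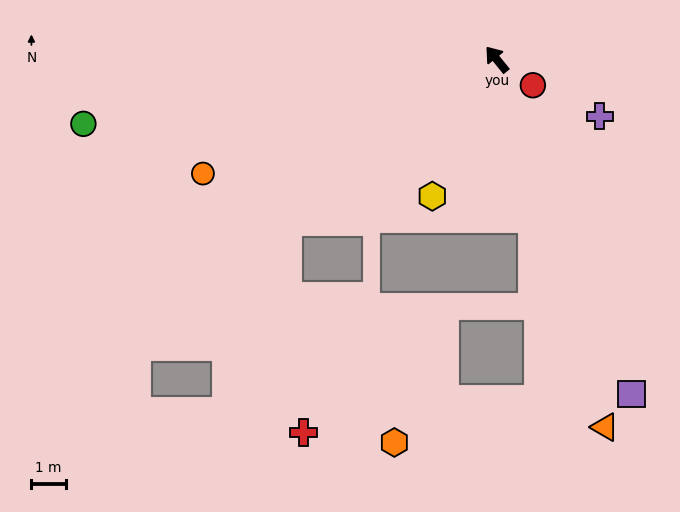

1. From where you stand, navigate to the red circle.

turn right 165°, forward 1.3 m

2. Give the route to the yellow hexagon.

turn left 116°, forward 4.4 m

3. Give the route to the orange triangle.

turn left 157°, forward 11.2 m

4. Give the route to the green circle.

turn left 60°, forward 12.3 m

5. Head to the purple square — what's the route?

turn left 163°, forward 10.6 m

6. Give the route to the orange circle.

turn left 72°, forward 9.2 m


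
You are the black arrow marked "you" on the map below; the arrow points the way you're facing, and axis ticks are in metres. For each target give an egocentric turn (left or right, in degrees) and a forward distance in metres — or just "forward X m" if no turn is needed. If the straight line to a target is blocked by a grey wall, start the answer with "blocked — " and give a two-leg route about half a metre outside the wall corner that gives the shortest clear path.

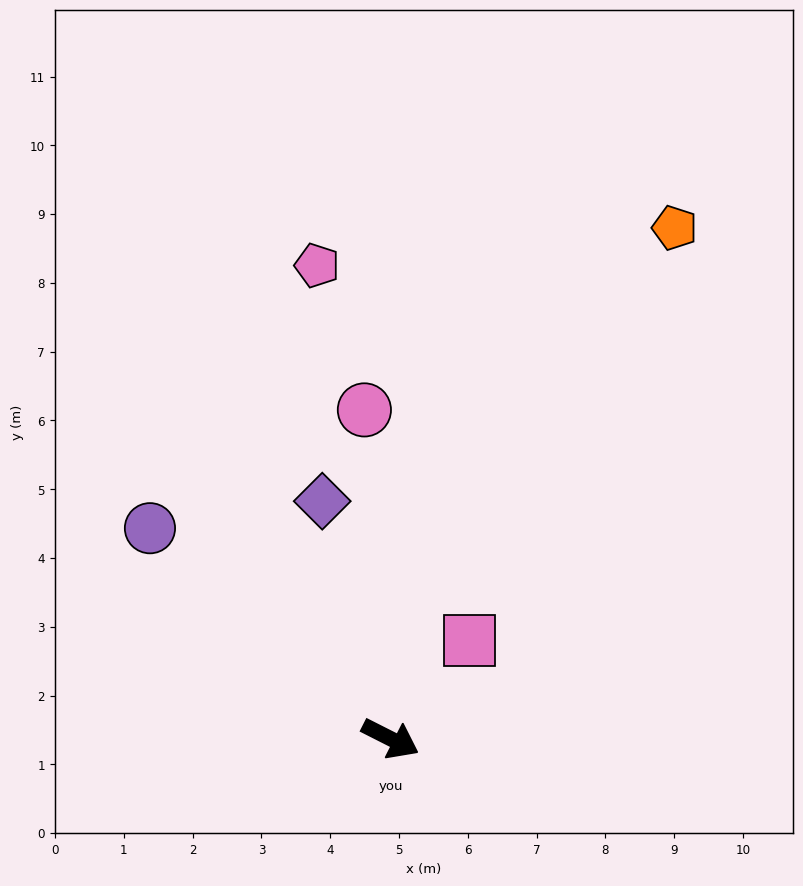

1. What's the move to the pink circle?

turn left 121°, forward 4.8 m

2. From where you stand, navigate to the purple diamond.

turn left 133°, forward 3.6 m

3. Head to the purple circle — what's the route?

turn left 166°, forward 4.6 m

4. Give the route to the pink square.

turn left 78°, forward 1.8 m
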